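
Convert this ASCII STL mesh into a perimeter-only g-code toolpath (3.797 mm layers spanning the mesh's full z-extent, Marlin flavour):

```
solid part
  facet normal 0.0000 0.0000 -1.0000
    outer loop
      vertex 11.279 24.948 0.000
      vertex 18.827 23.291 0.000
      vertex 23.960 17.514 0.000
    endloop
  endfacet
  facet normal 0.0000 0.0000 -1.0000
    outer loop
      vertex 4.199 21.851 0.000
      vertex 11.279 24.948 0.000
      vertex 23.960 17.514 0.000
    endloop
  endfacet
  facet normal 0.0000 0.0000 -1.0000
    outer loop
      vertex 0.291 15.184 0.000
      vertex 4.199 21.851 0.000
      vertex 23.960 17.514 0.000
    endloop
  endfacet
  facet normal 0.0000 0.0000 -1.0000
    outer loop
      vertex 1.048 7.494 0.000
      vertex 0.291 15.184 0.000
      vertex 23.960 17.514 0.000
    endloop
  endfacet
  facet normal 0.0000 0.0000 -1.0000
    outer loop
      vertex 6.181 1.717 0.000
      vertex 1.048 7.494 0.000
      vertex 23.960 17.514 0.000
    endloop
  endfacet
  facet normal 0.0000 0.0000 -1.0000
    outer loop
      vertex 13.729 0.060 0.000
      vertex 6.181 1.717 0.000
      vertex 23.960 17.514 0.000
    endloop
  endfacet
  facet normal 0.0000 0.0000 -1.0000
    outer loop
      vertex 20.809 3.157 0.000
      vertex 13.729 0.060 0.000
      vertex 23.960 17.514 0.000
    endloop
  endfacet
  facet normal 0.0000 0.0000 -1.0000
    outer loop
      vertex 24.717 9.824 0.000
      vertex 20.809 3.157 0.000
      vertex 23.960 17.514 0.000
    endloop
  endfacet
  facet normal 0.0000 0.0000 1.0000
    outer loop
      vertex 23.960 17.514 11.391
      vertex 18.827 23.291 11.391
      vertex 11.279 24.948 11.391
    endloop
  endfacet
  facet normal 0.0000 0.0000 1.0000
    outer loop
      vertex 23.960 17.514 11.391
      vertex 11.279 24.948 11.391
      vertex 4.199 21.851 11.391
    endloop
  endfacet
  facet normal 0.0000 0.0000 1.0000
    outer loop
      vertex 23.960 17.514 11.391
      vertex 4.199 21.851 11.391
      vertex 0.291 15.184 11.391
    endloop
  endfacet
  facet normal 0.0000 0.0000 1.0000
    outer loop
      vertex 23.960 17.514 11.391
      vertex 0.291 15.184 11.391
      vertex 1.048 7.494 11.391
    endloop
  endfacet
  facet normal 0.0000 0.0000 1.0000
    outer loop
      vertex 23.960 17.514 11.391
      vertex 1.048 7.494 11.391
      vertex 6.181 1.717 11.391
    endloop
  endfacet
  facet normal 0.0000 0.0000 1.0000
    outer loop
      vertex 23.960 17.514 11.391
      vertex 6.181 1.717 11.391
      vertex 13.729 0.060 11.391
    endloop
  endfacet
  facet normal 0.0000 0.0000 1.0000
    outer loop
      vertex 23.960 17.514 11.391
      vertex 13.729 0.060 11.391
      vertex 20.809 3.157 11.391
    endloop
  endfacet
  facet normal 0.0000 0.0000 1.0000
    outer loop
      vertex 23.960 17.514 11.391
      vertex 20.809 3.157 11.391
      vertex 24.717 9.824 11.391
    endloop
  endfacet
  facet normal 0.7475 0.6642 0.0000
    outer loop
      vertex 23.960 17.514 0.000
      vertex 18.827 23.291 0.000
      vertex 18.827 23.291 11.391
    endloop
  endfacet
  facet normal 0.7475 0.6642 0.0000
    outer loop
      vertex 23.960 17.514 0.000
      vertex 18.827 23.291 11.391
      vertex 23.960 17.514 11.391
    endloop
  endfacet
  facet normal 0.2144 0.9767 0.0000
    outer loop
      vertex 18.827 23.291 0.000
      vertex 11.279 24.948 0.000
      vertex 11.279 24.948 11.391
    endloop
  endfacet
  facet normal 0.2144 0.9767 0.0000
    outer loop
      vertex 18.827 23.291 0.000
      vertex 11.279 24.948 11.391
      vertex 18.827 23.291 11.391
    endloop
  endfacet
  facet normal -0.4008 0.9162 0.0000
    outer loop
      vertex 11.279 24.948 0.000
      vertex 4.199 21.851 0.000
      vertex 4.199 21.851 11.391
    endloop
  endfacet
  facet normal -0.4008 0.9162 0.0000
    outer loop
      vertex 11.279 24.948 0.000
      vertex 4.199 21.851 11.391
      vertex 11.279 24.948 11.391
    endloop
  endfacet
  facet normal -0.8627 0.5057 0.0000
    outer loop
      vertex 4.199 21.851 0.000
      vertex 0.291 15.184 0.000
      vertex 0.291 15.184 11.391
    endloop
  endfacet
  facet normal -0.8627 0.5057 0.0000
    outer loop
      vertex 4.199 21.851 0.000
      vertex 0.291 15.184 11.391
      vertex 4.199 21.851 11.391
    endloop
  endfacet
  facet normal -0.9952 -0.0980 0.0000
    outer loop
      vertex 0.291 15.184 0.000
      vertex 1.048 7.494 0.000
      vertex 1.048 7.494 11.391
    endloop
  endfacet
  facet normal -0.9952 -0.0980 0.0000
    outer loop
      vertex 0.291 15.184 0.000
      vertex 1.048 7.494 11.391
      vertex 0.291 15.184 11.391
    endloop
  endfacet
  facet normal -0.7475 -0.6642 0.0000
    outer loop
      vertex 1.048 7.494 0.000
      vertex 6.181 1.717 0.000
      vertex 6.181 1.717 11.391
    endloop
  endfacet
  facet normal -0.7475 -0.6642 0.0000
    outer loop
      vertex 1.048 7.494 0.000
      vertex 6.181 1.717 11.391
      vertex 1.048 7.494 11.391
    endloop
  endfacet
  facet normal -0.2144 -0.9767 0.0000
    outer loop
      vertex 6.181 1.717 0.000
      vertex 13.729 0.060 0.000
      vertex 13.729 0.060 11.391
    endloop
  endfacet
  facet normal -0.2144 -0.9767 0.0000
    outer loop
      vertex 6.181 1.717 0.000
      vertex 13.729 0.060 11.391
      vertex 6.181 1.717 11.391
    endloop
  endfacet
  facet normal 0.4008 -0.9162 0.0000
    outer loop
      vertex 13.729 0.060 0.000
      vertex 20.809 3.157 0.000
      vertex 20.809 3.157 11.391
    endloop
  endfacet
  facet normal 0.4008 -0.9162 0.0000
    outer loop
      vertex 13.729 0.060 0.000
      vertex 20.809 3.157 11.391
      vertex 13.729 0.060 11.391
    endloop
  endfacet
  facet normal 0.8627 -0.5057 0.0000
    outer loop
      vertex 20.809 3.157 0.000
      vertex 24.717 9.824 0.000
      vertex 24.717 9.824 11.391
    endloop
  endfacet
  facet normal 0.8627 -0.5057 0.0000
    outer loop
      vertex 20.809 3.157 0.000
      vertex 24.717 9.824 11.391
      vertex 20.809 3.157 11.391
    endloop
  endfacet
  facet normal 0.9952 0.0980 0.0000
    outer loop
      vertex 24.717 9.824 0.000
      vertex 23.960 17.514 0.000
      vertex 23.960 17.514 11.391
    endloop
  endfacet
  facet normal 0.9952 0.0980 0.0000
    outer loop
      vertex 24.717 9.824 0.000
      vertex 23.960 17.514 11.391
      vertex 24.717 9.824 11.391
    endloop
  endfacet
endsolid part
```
; perimeter-only toolpath
G21 ; units = mm
G90 ; absolute positioning
G28 ; home
; layer 1
G0 Z3.797
G0 X23.960 Y17.514
G1 X18.827 Y23.291
G1 X11.279 Y24.948
G1 X4.199 Y21.851
G1 X0.291 Y15.184
G1 X1.048 Y7.494
G1 X6.181 Y1.717
G1 X13.729 Y0.060
G1 X20.809 Y3.157
G1 X24.717 Y9.824
G1 X23.960 Y17.514
; layer 2
G0 Z7.594
G0 X23.960 Y17.514
G1 X18.827 Y23.291
G1 X11.279 Y24.948
G1 X4.199 Y21.851
G1 X0.291 Y15.184
G1 X1.048 Y7.494
G1 X6.181 Y1.717
G1 X13.729 Y0.060
G1 X20.809 Y3.157
G1 X24.717 Y9.824
G1 X23.960 Y17.514
; layer 3
G0 Z11.391
G0 X23.960 Y17.514
G1 X18.827 Y23.291
G1 X11.279 Y24.948
G1 X4.199 Y21.851
G1 X0.291 Y15.184
G1 X1.048 Y7.494
G1 X6.181 Y1.717
G1 X13.729 Y0.060
G1 X20.809 Y3.157
G1 X24.717 Y9.824
G1 X23.960 Y17.514
M2 ; end

The solid is a regular 10-sided prism (a cylinder approximated with 10 flat sides), circumscribed radius ≈ 12.5 mm, height ≈ 11.4 mm. Slicing at Δz = 3.797 mm — 3 equal slices spanning the solid's height, so layer i sits at z = i·h/3 — gives 3 non-empty perimeters. Each is a 10-segment closed polygon; G0 lifts to the layer z and rapids to the start vertex, then G1 traces the edges.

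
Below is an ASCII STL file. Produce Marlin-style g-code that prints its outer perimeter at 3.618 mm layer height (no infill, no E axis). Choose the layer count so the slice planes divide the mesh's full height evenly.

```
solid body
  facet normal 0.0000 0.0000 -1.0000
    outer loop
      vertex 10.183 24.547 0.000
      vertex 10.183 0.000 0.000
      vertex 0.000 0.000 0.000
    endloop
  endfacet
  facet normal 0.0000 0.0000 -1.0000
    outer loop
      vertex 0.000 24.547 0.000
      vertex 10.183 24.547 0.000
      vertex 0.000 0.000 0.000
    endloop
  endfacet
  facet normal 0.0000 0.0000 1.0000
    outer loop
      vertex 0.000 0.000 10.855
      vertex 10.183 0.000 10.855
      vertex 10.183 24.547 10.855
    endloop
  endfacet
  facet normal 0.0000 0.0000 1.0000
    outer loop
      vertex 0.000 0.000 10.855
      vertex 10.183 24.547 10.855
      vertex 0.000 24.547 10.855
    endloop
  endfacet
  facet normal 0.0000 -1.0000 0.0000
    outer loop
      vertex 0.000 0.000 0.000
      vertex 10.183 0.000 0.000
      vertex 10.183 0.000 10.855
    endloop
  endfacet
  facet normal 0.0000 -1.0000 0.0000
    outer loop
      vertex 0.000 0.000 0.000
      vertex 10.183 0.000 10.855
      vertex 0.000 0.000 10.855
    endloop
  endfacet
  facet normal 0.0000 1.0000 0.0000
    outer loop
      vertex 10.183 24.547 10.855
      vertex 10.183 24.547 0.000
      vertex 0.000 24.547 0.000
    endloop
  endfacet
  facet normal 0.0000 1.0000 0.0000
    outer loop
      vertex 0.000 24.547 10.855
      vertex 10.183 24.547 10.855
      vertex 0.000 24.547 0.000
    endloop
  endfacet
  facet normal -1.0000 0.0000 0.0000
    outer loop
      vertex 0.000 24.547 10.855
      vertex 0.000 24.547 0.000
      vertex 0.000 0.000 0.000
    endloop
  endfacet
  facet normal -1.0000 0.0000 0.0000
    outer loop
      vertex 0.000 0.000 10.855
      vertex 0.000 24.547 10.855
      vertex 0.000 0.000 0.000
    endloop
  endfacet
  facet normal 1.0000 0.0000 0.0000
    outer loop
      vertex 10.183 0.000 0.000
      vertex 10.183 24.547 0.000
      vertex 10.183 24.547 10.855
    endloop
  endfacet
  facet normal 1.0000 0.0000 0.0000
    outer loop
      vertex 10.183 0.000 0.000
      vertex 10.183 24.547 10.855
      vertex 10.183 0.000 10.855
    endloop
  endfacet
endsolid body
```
; perimeter-only toolpath
G21 ; units = mm
G90 ; absolute positioning
G28 ; home
; layer 1
G0 Z3.618
G0 X0.000 Y0.000
G1 X10.183 Y0.000
G1 X10.183 Y24.547
G1 X0.000 Y24.547
G1 X0.000 Y0.000
; layer 2
G0 Z7.237
G0 X0.000 Y0.000
G1 X10.183 Y0.000
G1 X10.183 Y24.547
G1 X0.000 Y24.547
G1 X0.000 Y0.000
; layer 3
G0 Z10.855
G0 X0.000 Y0.000
G1 X10.183 Y0.000
G1 X10.183 Y24.547
G1 X0.000 Y24.547
G1 X0.000 Y0.000
M2 ; end

The solid is a rectangular box, roughly 10.2 × 24.5 mm footprint and 10.9 mm tall. Slicing at Δz = 3.618 mm — 3 equal slices spanning the solid's height, so layer i sits at z = i·h/3 — gives 3 non-empty perimeters. Each is a 4-segment closed polygon; G0 lifts to the layer z and rapids to the start vertex, then G1 traces the edges.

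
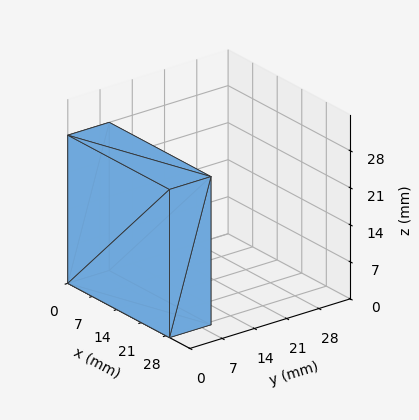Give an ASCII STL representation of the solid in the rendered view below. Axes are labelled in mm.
Reading the render: the shape is a rectangular box, roughly 29 × 9 mm footprint and 28 mm tall (dimensions read to the nearest mm from the axis ticks). For the STL, each face is triangulated and given an outward normal.

solid part
  facet normal 0.0000 0.0000 -1.0000
    outer loop
      vertex 29.000 9.000 0.000
      vertex 29.000 0.000 0.000
      vertex 0.000 0.000 0.000
    endloop
  endfacet
  facet normal 0.0000 0.0000 -1.0000
    outer loop
      vertex 0.000 9.000 0.000
      vertex 29.000 9.000 0.000
      vertex 0.000 0.000 0.000
    endloop
  endfacet
  facet normal 0.0000 0.0000 1.0000
    outer loop
      vertex 0.000 0.000 28.000
      vertex 29.000 0.000 28.000
      vertex 29.000 9.000 28.000
    endloop
  endfacet
  facet normal 0.0000 0.0000 1.0000
    outer loop
      vertex 0.000 0.000 28.000
      vertex 29.000 9.000 28.000
      vertex 0.000 9.000 28.000
    endloop
  endfacet
  facet normal 0.0000 -1.0000 0.0000
    outer loop
      vertex 0.000 0.000 0.000
      vertex 29.000 0.000 0.000
      vertex 29.000 0.000 28.000
    endloop
  endfacet
  facet normal 0.0000 -1.0000 0.0000
    outer loop
      vertex 0.000 0.000 0.000
      vertex 29.000 0.000 28.000
      vertex 0.000 0.000 28.000
    endloop
  endfacet
  facet normal 0.0000 1.0000 0.0000
    outer loop
      vertex 29.000 9.000 28.000
      vertex 29.000 9.000 0.000
      vertex 0.000 9.000 0.000
    endloop
  endfacet
  facet normal 0.0000 1.0000 0.0000
    outer loop
      vertex 0.000 9.000 28.000
      vertex 29.000 9.000 28.000
      vertex 0.000 9.000 0.000
    endloop
  endfacet
  facet normal -1.0000 0.0000 0.0000
    outer loop
      vertex 0.000 9.000 28.000
      vertex 0.000 9.000 0.000
      vertex 0.000 0.000 0.000
    endloop
  endfacet
  facet normal -1.0000 0.0000 0.0000
    outer loop
      vertex 0.000 0.000 28.000
      vertex 0.000 9.000 28.000
      vertex 0.000 0.000 0.000
    endloop
  endfacet
  facet normal 1.0000 0.0000 0.0000
    outer loop
      vertex 29.000 0.000 0.000
      vertex 29.000 9.000 0.000
      vertex 29.000 9.000 28.000
    endloop
  endfacet
  facet normal 1.0000 0.0000 0.0000
    outer loop
      vertex 29.000 0.000 0.000
      vertex 29.000 9.000 28.000
      vertex 29.000 0.000 28.000
    endloop
  endfacet
endsolid part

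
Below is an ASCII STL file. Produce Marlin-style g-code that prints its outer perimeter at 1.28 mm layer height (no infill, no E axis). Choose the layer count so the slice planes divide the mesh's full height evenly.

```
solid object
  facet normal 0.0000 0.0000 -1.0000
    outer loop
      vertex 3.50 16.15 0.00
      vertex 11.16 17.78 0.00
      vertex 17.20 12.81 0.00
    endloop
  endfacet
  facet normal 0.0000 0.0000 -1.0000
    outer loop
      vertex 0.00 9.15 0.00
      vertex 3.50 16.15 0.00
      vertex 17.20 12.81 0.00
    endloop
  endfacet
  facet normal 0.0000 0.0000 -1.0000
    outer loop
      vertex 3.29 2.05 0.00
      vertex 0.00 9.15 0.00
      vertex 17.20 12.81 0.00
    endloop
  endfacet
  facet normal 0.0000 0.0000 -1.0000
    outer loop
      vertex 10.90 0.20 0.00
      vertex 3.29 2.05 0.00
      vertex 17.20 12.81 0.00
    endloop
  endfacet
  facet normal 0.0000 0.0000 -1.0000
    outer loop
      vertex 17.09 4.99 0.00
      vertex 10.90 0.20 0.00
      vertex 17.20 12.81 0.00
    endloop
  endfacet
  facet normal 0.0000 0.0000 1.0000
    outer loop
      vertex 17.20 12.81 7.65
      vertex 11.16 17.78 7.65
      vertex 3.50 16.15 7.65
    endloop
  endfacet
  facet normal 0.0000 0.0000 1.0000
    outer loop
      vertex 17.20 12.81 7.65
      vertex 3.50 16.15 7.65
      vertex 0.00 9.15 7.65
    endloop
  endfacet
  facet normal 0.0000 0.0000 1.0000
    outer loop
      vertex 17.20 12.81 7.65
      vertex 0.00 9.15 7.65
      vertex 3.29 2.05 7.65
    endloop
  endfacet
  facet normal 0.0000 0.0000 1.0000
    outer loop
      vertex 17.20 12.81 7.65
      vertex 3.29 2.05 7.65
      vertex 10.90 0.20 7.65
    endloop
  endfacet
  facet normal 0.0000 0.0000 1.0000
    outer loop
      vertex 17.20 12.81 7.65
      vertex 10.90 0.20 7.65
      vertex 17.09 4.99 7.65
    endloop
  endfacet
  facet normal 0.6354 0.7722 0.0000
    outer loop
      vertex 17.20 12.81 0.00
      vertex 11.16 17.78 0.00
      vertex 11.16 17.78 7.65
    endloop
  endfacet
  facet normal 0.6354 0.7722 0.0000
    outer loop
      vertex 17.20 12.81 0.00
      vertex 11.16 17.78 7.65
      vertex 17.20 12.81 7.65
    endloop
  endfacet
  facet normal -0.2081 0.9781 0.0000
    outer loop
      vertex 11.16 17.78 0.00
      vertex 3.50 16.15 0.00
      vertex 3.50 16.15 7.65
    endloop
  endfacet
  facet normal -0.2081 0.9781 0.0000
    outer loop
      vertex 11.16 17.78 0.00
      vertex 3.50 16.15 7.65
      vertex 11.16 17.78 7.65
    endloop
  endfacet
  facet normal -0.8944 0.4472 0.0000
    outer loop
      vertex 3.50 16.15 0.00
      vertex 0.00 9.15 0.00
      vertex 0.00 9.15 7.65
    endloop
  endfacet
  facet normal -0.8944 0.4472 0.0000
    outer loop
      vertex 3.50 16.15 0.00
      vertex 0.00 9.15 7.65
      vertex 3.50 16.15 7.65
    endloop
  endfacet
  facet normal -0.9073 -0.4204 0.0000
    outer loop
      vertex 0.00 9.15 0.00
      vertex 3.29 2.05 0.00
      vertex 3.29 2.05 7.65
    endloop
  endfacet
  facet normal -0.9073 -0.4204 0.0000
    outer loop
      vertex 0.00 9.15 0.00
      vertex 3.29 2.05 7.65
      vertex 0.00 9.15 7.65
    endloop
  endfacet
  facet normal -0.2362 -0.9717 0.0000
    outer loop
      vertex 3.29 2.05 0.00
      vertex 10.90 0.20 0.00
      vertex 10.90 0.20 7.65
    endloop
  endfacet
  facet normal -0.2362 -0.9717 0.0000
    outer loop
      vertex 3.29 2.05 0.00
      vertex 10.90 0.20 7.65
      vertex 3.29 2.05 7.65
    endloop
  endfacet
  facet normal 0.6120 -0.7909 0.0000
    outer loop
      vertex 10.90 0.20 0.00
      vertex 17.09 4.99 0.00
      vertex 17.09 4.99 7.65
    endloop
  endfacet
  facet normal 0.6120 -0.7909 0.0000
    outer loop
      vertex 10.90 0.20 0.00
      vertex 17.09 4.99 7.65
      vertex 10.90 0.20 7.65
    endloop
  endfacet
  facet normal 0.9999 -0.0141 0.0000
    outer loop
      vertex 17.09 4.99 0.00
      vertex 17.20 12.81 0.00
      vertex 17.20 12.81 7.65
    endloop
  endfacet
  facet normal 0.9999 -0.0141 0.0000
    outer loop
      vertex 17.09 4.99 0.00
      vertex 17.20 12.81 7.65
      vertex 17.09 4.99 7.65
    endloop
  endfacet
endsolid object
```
; perimeter-only toolpath
G21 ; units = mm
G90 ; absolute positioning
G28 ; home
; layer 1
G0 Z1.28
G0 X17.20 Y12.81
G1 X11.16 Y17.78
G1 X3.50 Y16.15
G1 X0.00 Y9.15
G1 X3.29 Y2.05
G1 X10.90 Y0.20
G1 X17.09 Y4.99
G1 X17.20 Y12.81
; layer 2
G0 Z2.55
G0 X17.20 Y12.81
G1 X11.16 Y17.78
G1 X3.50 Y16.15
G1 X0.00 Y9.15
G1 X3.29 Y2.05
G1 X10.90 Y0.20
G1 X17.09 Y4.99
G1 X17.20 Y12.81
; layer 3
G0 Z3.83
G0 X17.20 Y12.81
G1 X11.16 Y17.78
G1 X3.50 Y16.15
G1 X0.00 Y9.15
G1 X3.29 Y2.05
G1 X10.90 Y0.20
G1 X17.09 Y4.99
G1 X17.20 Y12.81
; layer 4
G0 Z5.10
G0 X17.20 Y12.81
G1 X11.16 Y17.78
G1 X3.50 Y16.15
G1 X0.00 Y9.15
G1 X3.29 Y2.05
G1 X10.90 Y0.20
G1 X17.09 Y4.99
G1 X17.20 Y12.81
; layer 5
G0 Z6.38
G0 X17.20 Y12.81
G1 X11.16 Y17.78
G1 X3.50 Y16.15
G1 X0.00 Y9.15
G1 X3.29 Y2.05
G1 X10.90 Y0.20
G1 X17.09 Y4.99
G1 X17.20 Y12.81
; layer 6
G0 Z7.65
G0 X17.20 Y12.81
G1 X11.16 Y17.78
G1 X3.50 Y16.15
G1 X0.00 Y9.15
G1 X3.29 Y2.05
G1 X10.90 Y0.20
G1 X17.09 Y4.99
G1 X17.20 Y12.81
M2 ; end

The solid is a regular 7-sided prism (a cylinder approximated with 7 flat sides), circumscribed radius ≈ 9.02 mm, height ≈ 7.65 mm. Slicing at Δz = 1.28 mm — 6 equal slices spanning the solid's height, so layer i sits at z = i·h/6 — gives 6 non-empty perimeters. Each is a 7-segment closed polygon; G0 lifts to the layer z and rapids to the start vertex, then G1 traces the edges.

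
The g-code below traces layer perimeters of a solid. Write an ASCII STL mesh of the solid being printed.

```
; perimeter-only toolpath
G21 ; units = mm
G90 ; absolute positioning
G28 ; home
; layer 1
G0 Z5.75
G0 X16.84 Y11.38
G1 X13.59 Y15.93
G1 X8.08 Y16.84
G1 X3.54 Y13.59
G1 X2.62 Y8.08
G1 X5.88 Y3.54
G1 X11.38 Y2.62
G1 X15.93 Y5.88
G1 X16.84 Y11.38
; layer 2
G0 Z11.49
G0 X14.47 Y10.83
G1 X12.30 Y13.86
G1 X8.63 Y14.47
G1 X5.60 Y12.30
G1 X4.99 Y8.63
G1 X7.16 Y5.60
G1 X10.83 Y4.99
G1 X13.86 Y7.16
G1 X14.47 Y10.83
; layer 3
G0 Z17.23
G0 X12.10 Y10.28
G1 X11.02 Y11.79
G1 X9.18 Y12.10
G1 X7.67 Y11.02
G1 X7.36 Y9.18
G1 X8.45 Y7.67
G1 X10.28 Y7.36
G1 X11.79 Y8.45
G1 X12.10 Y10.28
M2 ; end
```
solid part
  facet normal 0.0000 0.0000 -1.0000
    outer loop
      vertex 7.53 19.21 0.00
      vertex 14.87 17.99 0.00
      vertex 19.21 11.93 0.00
    endloop
  endfacet
  facet normal 0.0000 0.0000 -1.0000
    outer loop
      vertex 1.47 14.87 0.00
      vertex 7.53 19.21 0.00
      vertex 19.21 11.93 0.00
    endloop
  endfacet
  facet normal 0.0000 0.0000 -1.0000
    outer loop
      vertex 0.25 7.53 0.00
      vertex 1.47 14.87 0.00
      vertex 19.21 11.93 0.00
    endloop
  endfacet
  facet normal 0.0000 0.0000 -1.0000
    outer loop
      vertex 4.59 1.47 0.00
      vertex 0.25 7.53 0.00
      vertex 19.21 11.93 0.00
    endloop
  endfacet
  facet normal 0.0000 0.0000 -1.0000
    outer loop
      vertex 11.93 0.25 0.00
      vertex 4.59 1.47 0.00
      vertex 19.21 11.93 0.00
    endloop
  endfacet
  facet normal 0.0000 0.0000 -1.0000
    outer loop
      vertex 17.99 4.59 0.00
      vertex 11.93 0.25 0.00
      vertex 19.21 11.93 0.00
    endloop
  endfacet
  facet normal 0.7572 0.5423 0.3643
    outer loop
      vertex 19.21 11.93 0.00
      vertex 14.87 17.99 0.00
      vertex 9.73 9.73 22.98
    endloop
  endfacet
  facet normal 0.1527 0.9187 0.3644
    outer loop
      vertex 14.87 17.99 0.00
      vertex 7.53 19.21 0.00
      vertex 9.73 9.73 22.98
    endloop
  endfacet
  facet normal -0.5423 0.7572 0.3643
    outer loop
      vertex 7.53 19.21 0.00
      vertex 1.47 14.87 0.00
      vertex 9.73 9.73 22.98
    endloop
  endfacet
  facet normal -0.9187 0.1527 0.3644
    outer loop
      vertex 1.47 14.87 0.00
      vertex 0.25 7.53 0.00
      vertex 9.73 9.73 22.98
    endloop
  endfacet
  facet normal -0.7572 -0.5423 0.3643
    outer loop
      vertex 0.25 7.53 0.00
      vertex 4.59 1.47 0.00
      vertex 9.73 9.73 22.98
    endloop
  endfacet
  facet normal -0.1527 -0.9187 0.3644
    outer loop
      vertex 4.59 1.47 0.00
      vertex 11.93 0.25 0.00
      vertex 9.73 9.73 22.98
    endloop
  endfacet
  facet normal 0.5423 -0.7572 0.3643
    outer loop
      vertex 11.93 0.25 0.00
      vertex 17.99 4.59 0.00
      vertex 9.73 9.73 22.98
    endloop
  endfacet
  facet normal 0.9187 -0.1527 0.3644
    outer loop
      vertex 17.99 4.59 0.00
      vertex 19.21 11.93 0.00
      vertex 9.73 9.73 22.98
    endloop
  endfacet
endsolid part

The G0 Z moves step by Δz≈5.75 mm. The G1 loops shrink linearly with z, so the solid tapers from its base footprint up to z≈23. Closing with a flat bottom cap and the tapered top and triangulating gives 14 facets — a regular 8-sided pyramid, base circumscribed radius ≈ 9.73 mm, apex at z ≈ 23 mm.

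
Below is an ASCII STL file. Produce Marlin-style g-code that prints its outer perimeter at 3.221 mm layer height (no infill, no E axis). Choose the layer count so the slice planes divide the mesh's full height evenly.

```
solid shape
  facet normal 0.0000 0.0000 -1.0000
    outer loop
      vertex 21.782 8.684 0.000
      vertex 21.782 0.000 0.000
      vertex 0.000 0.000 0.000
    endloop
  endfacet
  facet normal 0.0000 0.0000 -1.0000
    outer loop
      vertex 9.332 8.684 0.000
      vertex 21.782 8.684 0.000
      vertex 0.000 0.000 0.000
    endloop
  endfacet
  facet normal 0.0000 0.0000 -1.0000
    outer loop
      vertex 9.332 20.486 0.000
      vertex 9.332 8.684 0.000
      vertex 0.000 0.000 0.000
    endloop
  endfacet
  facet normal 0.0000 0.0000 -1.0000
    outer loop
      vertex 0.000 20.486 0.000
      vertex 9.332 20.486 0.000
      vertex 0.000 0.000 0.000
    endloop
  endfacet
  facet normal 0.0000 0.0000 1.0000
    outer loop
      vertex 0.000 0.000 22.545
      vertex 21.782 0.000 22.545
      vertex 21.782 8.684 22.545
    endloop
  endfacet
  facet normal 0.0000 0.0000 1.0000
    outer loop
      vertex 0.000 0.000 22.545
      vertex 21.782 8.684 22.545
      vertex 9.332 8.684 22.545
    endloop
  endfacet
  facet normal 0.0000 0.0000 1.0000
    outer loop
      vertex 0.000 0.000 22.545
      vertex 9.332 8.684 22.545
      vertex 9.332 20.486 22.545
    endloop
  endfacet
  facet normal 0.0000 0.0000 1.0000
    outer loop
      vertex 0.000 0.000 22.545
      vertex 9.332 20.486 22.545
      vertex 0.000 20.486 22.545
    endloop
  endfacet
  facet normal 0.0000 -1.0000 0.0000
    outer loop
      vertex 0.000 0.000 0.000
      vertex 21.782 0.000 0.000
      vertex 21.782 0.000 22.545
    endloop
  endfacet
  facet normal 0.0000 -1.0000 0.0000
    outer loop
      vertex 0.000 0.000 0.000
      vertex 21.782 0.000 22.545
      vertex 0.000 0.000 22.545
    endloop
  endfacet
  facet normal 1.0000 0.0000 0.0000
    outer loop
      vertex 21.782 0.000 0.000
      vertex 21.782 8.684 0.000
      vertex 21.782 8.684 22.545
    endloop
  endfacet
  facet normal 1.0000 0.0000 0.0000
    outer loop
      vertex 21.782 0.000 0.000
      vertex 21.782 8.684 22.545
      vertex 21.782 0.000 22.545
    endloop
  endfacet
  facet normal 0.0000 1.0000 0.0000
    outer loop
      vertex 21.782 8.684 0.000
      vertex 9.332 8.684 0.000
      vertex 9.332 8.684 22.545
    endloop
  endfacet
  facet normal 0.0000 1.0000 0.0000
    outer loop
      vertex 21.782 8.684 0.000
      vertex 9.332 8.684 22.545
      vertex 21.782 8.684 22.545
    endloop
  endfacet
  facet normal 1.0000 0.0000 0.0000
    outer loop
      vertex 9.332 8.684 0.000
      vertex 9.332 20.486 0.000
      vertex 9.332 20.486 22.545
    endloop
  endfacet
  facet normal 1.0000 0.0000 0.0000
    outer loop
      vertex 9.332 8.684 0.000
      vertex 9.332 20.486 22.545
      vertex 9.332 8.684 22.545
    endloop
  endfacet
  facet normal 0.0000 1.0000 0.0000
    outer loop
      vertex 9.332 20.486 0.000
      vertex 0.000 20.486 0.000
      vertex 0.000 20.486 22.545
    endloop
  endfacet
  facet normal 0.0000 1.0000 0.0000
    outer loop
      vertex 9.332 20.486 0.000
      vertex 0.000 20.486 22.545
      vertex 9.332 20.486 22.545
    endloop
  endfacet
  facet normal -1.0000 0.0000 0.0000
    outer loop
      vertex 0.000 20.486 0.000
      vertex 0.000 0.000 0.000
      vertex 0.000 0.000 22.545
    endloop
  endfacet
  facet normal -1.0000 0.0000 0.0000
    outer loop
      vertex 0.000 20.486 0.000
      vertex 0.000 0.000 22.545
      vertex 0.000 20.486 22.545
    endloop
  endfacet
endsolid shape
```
; perimeter-only toolpath
G21 ; units = mm
G90 ; absolute positioning
G28 ; home
; layer 1
G0 Z3.221
G0 X0.000 Y0.000
G1 X21.782 Y0.000
G1 X21.782 Y8.684
G1 X9.332 Y8.684
G1 X9.332 Y20.486
G1 X0.000 Y20.486
G1 X0.000 Y0.000
; layer 2
G0 Z6.441
G0 X0.000 Y0.000
G1 X21.782 Y0.000
G1 X21.782 Y8.684
G1 X9.332 Y8.684
G1 X9.332 Y20.486
G1 X0.000 Y20.486
G1 X0.000 Y0.000
; layer 3
G0 Z9.662
G0 X0.000 Y0.000
G1 X21.782 Y0.000
G1 X21.782 Y8.684
G1 X9.332 Y8.684
G1 X9.332 Y20.486
G1 X0.000 Y20.486
G1 X0.000 Y0.000
; layer 4
G0 Z12.883
G0 X0.000 Y0.000
G1 X21.782 Y0.000
G1 X21.782 Y8.684
G1 X9.332 Y8.684
G1 X9.332 Y20.486
G1 X0.000 Y20.486
G1 X0.000 Y0.000
; layer 5
G0 Z16.104
G0 X0.000 Y0.000
G1 X21.782 Y0.000
G1 X21.782 Y8.684
G1 X9.332 Y8.684
G1 X9.332 Y20.486
G1 X0.000 Y20.486
G1 X0.000 Y0.000
; layer 6
G0 Z19.324
G0 X0.000 Y0.000
G1 X21.782 Y0.000
G1 X21.782 Y8.684
G1 X9.332 Y8.684
G1 X9.332 Y20.486
G1 X0.000 Y20.486
G1 X0.000 Y0.000
; layer 7
G0 Z22.545
G0 X0.000 Y0.000
G1 X21.782 Y0.000
G1 X21.782 Y8.684
G1 X9.332 Y8.684
G1 X9.332 Y20.486
G1 X0.000 Y20.486
G1 X0.000 Y0.000
M2 ; end

The solid is an L-shaped prism: outer 21.8 × 20.5 mm, arm thicknesses ≈ 8.68 mm (horizontal) and 9.33 mm (vertical), extruded 22.5 mm in z. Slicing at Δz = 3.221 mm — 7 equal slices spanning the solid's height, so layer i sits at z = i·h/7 — gives 7 non-empty perimeters. Each is a 6-segment closed polygon; G0 lifts to the layer z and rapids to the start vertex, then G1 traces the edges.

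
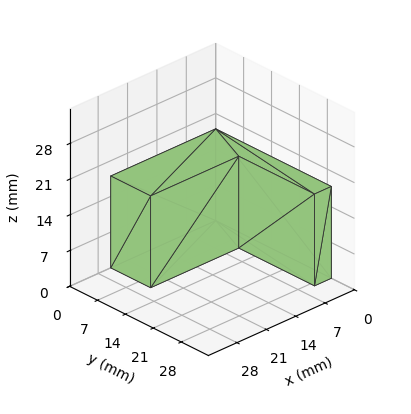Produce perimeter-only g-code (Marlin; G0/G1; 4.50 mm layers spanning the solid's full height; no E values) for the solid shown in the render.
Reading the render: the shape is an L-shaped prism: outer 25 × 29 mm, arm thicknesses ≈ 10 mm (horizontal) and 4 mm (vertical), extruded 18 mm in z (dimensions read to the nearest mm from the axis ticks). For the g-code, the solid's height is divided into equal slices at the stated Δz and each level perimeter traced with G1 moves after a G0 lift.

; perimeter-only toolpath
G21 ; units = mm
G90 ; absolute positioning
G28 ; home
; layer 1
G0 Z4.50
G0 X0.00 Y0.00
G1 X25.00 Y0.00
G1 X25.00 Y10.00
G1 X4.00 Y10.00
G1 X4.00 Y29.00
G1 X0.00 Y29.00
G1 X0.00 Y0.00
; layer 2
G0 Z9.00
G0 X0.00 Y0.00
G1 X25.00 Y0.00
G1 X25.00 Y10.00
G1 X4.00 Y10.00
G1 X4.00 Y29.00
G1 X0.00 Y29.00
G1 X0.00 Y0.00
; layer 3
G0 Z13.50
G0 X0.00 Y0.00
G1 X25.00 Y0.00
G1 X25.00 Y10.00
G1 X4.00 Y10.00
G1 X4.00 Y29.00
G1 X0.00 Y29.00
G1 X0.00 Y0.00
; layer 4
G0 Z18.00
G0 X0.00 Y0.00
G1 X25.00 Y0.00
G1 X25.00 Y10.00
G1 X4.00 Y10.00
G1 X4.00 Y29.00
G1 X0.00 Y29.00
G1 X0.00 Y0.00
M2 ; end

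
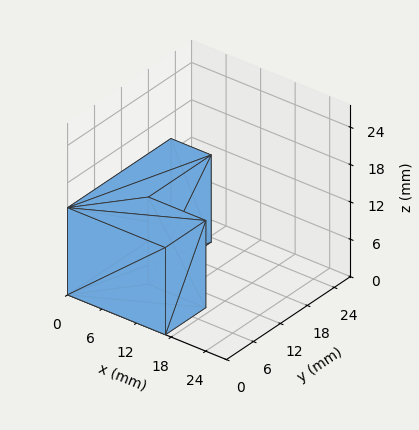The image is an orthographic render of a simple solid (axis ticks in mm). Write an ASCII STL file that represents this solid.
Reading the render: the shape is an L-shaped prism: outer 17 × 23 mm, arm thicknesses ≈ 9 mm (horizontal) and 7 mm (vertical), extruded 14 mm in z (dimensions read to the nearest mm from the axis ticks). For the STL, each face is triangulated and given an outward normal.

solid part
  facet normal 0.0000 0.0000 -1.0000
    outer loop
      vertex 17.0 9.0 0.0
      vertex 17.0 0.0 0.0
      vertex 0.0 0.0 0.0
    endloop
  endfacet
  facet normal 0.0000 0.0000 -1.0000
    outer loop
      vertex 7.0 9.0 0.0
      vertex 17.0 9.0 0.0
      vertex 0.0 0.0 0.0
    endloop
  endfacet
  facet normal 0.0000 0.0000 -1.0000
    outer loop
      vertex 7.0 23.0 0.0
      vertex 7.0 9.0 0.0
      vertex 0.0 0.0 0.0
    endloop
  endfacet
  facet normal 0.0000 0.0000 -1.0000
    outer loop
      vertex 0.0 23.0 0.0
      vertex 7.0 23.0 0.0
      vertex 0.0 0.0 0.0
    endloop
  endfacet
  facet normal 0.0000 0.0000 1.0000
    outer loop
      vertex 0.0 0.0 14.0
      vertex 17.0 0.0 14.0
      vertex 17.0 9.0 14.0
    endloop
  endfacet
  facet normal 0.0000 0.0000 1.0000
    outer loop
      vertex 0.0 0.0 14.0
      vertex 17.0 9.0 14.0
      vertex 7.0 9.0 14.0
    endloop
  endfacet
  facet normal 0.0000 0.0000 1.0000
    outer loop
      vertex 0.0 0.0 14.0
      vertex 7.0 9.0 14.0
      vertex 7.0 23.0 14.0
    endloop
  endfacet
  facet normal 0.0000 0.0000 1.0000
    outer loop
      vertex 0.0 0.0 14.0
      vertex 7.0 23.0 14.0
      vertex 0.0 23.0 14.0
    endloop
  endfacet
  facet normal 0.0000 -1.0000 0.0000
    outer loop
      vertex 0.0 0.0 0.0
      vertex 17.0 0.0 0.0
      vertex 17.0 0.0 14.0
    endloop
  endfacet
  facet normal 0.0000 -1.0000 0.0000
    outer loop
      vertex 0.0 0.0 0.0
      vertex 17.0 0.0 14.0
      vertex 0.0 0.0 14.0
    endloop
  endfacet
  facet normal 1.0000 0.0000 0.0000
    outer loop
      vertex 17.0 0.0 0.0
      vertex 17.0 9.0 0.0
      vertex 17.0 9.0 14.0
    endloop
  endfacet
  facet normal 1.0000 0.0000 0.0000
    outer loop
      vertex 17.0 0.0 0.0
      vertex 17.0 9.0 14.0
      vertex 17.0 0.0 14.0
    endloop
  endfacet
  facet normal 0.0000 1.0000 0.0000
    outer loop
      vertex 17.0 9.0 0.0
      vertex 7.0 9.0 0.0
      vertex 7.0 9.0 14.0
    endloop
  endfacet
  facet normal 0.0000 1.0000 0.0000
    outer loop
      vertex 17.0 9.0 0.0
      vertex 7.0 9.0 14.0
      vertex 17.0 9.0 14.0
    endloop
  endfacet
  facet normal 1.0000 0.0000 0.0000
    outer loop
      vertex 7.0 9.0 0.0
      vertex 7.0 23.0 0.0
      vertex 7.0 23.0 14.0
    endloop
  endfacet
  facet normal 1.0000 0.0000 0.0000
    outer loop
      vertex 7.0 9.0 0.0
      vertex 7.0 23.0 14.0
      vertex 7.0 9.0 14.0
    endloop
  endfacet
  facet normal 0.0000 1.0000 0.0000
    outer loop
      vertex 7.0 23.0 0.0
      vertex 0.0 23.0 0.0
      vertex 0.0 23.0 14.0
    endloop
  endfacet
  facet normal 0.0000 1.0000 0.0000
    outer loop
      vertex 7.0 23.0 0.0
      vertex 0.0 23.0 14.0
      vertex 7.0 23.0 14.0
    endloop
  endfacet
  facet normal -1.0000 0.0000 0.0000
    outer loop
      vertex 0.0 23.0 0.0
      vertex 0.0 0.0 0.0
      vertex 0.0 0.0 14.0
    endloop
  endfacet
  facet normal -1.0000 0.0000 0.0000
    outer loop
      vertex 0.0 23.0 0.0
      vertex 0.0 0.0 14.0
      vertex 0.0 23.0 14.0
    endloop
  endfacet
endsolid part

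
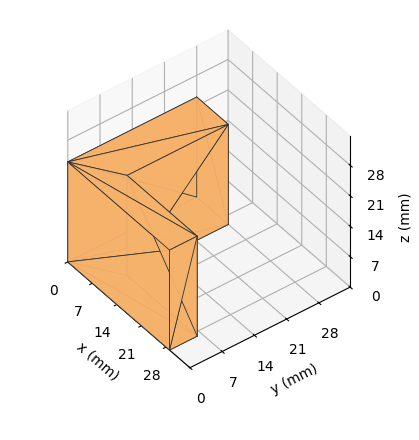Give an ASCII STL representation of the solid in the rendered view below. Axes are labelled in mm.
Reading the render: the shape is an L-shaped prism: outer 29 × 28 mm, arm thicknesses ≈ 6 mm (horizontal) and 9 mm (vertical), extruded 23 mm in z (dimensions read to the nearest mm from the axis ticks). For the STL, each face is triangulated and given an outward normal.

solid part
  facet normal 0.0000 0.0000 -1.0000
    outer loop
      vertex 29.00 6.00 0.00
      vertex 29.00 0.00 0.00
      vertex 0.00 0.00 0.00
    endloop
  endfacet
  facet normal 0.0000 0.0000 -1.0000
    outer loop
      vertex 9.00 6.00 0.00
      vertex 29.00 6.00 0.00
      vertex 0.00 0.00 0.00
    endloop
  endfacet
  facet normal 0.0000 0.0000 -1.0000
    outer loop
      vertex 9.00 28.00 0.00
      vertex 9.00 6.00 0.00
      vertex 0.00 0.00 0.00
    endloop
  endfacet
  facet normal 0.0000 0.0000 -1.0000
    outer loop
      vertex 0.00 28.00 0.00
      vertex 9.00 28.00 0.00
      vertex 0.00 0.00 0.00
    endloop
  endfacet
  facet normal 0.0000 0.0000 1.0000
    outer loop
      vertex 0.00 0.00 23.00
      vertex 29.00 0.00 23.00
      vertex 29.00 6.00 23.00
    endloop
  endfacet
  facet normal 0.0000 0.0000 1.0000
    outer loop
      vertex 0.00 0.00 23.00
      vertex 29.00 6.00 23.00
      vertex 9.00 6.00 23.00
    endloop
  endfacet
  facet normal 0.0000 0.0000 1.0000
    outer loop
      vertex 0.00 0.00 23.00
      vertex 9.00 6.00 23.00
      vertex 9.00 28.00 23.00
    endloop
  endfacet
  facet normal 0.0000 0.0000 1.0000
    outer loop
      vertex 0.00 0.00 23.00
      vertex 9.00 28.00 23.00
      vertex 0.00 28.00 23.00
    endloop
  endfacet
  facet normal 0.0000 -1.0000 0.0000
    outer loop
      vertex 0.00 0.00 0.00
      vertex 29.00 0.00 0.00
      vertex 29.00 0.00 23.00
    endloop
  endfacet
  facet normal 0.0000 -1.0000 0.0000
    outer loop
      vertex 0.00 0.00 0.00
      vertex 29.00 0.00 23.00
      vertex 0.00 0.00 23.00
    endloop
  endfacet
  facet normal 1.0000 0.0000 0.0000
    outer loop
      vertex 29.00 0.00 0.00
      vertex 29.00 6.00 0.00
      vertex 29.00 6.00 23.00
    endloop
  endfacet
  facet normal 1.0000 0.0000 0.0000
    outer loop
      vertex 29.00 0.00 0.00
      vertex 29.00 6.00 23.00
      vertex 29.00 0.00 23.00
    endloop
  endfacet
  facet normal 0.0000 1.0000 0.0000
    outer loop
      vertex 29.00 6.00 0.00
      vertex 9.00 6.00 0.00
      vertex 9.00 6.00 23.00
    endloop
  endfacet
  facet normal 0.0000 1.0000 0.0000
    outer loop
      vertex 29.00 6.00 0.00
      vertex 9.00 6.00 23.00
      vertex 29.00 6.00 23.00
    endloop
  endfacet
  facet normal 1.0000 0.0000 0.0000
    outer loop
      vertex 9.00 6.00 0.00
      vertex 9.00 28.00 0.00
      vertex 9.00 28.00 23.00
    endloop
  endfacet
  facet normal 1.0000 0.0000 0.0000
    outer loop
      vertex 9.00 6.00 0.00
      vertex 9.00 28.00 23.00
      vertex 9.00 6.00 23.00
    endloop
  endfacet
  facet normal 0.0000 1.0000 0.0000
    outer loop
      vertex 9.00 28.00 0.00
      vertex 0.00 28.00 0.00
      vertex 0.00 28.00 23.00
    endloop
  endfacet
  facet normal 0.0000 1.0000 0.0000
    outer loop
      vertex 9.00 28.00 0.00
      vertex 0.00 28.00 23.00
      vertex 9.00 28.00 23.00
    endloop
  endfacet
  facet normal -1.0000 0.0000 0.0000
    outer loop
      vertex 0.00 28.00 0.00
      vertex 0.00 0.00 0.00
      vertex 0.00 0.00 23.00
    endloop
  endfacet
  facet normal -1.0000 0.0000 0.0000
    outer loop
      vertex 0.00 28.00 0.00
      vertex 0.00 0.00 23.00
      vertex 0.00 28.00 23.00
    endloop
  endfacet
endsolid part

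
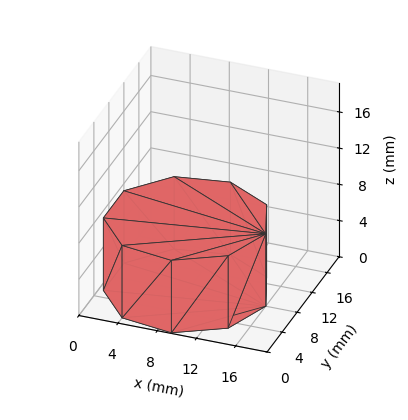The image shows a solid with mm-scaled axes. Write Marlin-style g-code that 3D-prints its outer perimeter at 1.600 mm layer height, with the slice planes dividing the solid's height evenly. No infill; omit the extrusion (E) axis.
Reading the render: the shape is a regular 9-sided prism (a cylinder approximated with 9 flat sides), circumscribed radius ≈ 8 mm, height ≈ 8 mm (dimensions read to the nearest mm from the axis ticks). For the g-code, the solid's height is divided into equal slices at the stated Δz and each level perimeter traced with G1 moves after a G0 lift.

; perimeter-only toolpath
G21 ; units = mm
G90 ; absolute positioning
G28 ; home
; layer 1
G0 Z1.600
G0 X16.000 Y8.000
G1 X14.128 Y13.142
G1 X9.389 Y15.878
G1 X4.000 Y14.928
G1 X0.482 Y10.736
G1 X0.482 Y5.264
G1 X4.000 Y1.072
G1 X9.389 Y0.122
G1 X14.128 Y2.858
G1 X16.000 Y8.000
; layer 2
G0 Z3.200
G0 X16.000 Y8.000
G1 X14.128 Y13.142
G1 X9.389 Y15.878
G1 X4.000 Y14.928
G1 X0.482 Y10.736
G1 X0.482 Y5.264
G1 X4.000 Y1.072
G1 X9.389 Y0.122
G1 X14.128 Y2.858
G1 X16.000 Y8.000
; layer 3
G0 Z4.800
G0 X16.000 Y8.000
G1 X14.128 Y13.142
G1 X9.389 Y15.878
G1 X4.000 Y14.928
G1 X0.482 Y10.736
G1 X0.482 Y5.264
G1 X4.000 Y1.072
G1 X9.389 Y0.122
G1 X14.128 Y2.858
G1 X16.000 Y8.000
; layer 4
G0 Z6.400
G0 X16.000 Y8.000
G1 X14.128 Y13.142
G1 X9.389 Y15.878
G1 X4.000 Y14.928
G1 X0.482 Y10.736
G1 X0.482 Y5.264
G1 X4.000 Y1.072
G1 X9.389 Y0.122
G1 X14.128 Y2.858
G1 X16.000 Y8.000
; layer 5
G0 Z8.000
G0 X16.000 Y8.000
G1 X14.128 Y13.142
G1 X9.389 Y15.878
G1 X4.000 Y14.928
G1 X0.482 Y10.736
G1 X0.482 Y5.264
G1 X4.000 Y1.072
G1 X9.389 Y0.122
G1 X14.128 Y2.858
G1 X16.000 Y8.000
M2 ; end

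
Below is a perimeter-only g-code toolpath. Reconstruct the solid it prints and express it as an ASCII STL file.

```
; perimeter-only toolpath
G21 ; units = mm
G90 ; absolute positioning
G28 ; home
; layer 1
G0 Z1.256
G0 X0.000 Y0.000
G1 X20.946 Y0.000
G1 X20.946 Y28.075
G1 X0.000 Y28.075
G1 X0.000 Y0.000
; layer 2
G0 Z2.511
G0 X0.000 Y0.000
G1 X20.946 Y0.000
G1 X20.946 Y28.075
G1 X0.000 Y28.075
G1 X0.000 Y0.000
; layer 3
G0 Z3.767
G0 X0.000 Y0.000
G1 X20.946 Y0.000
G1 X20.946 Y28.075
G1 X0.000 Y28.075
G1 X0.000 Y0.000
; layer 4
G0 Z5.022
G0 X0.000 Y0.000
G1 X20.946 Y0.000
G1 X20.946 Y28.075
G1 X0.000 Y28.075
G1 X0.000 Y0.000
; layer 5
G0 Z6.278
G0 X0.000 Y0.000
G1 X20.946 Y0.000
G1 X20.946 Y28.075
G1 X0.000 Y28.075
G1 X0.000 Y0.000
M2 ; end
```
solid part
  facet normal 0.0000 0.0000 -1.0000
    outer loop
      vertex 20.946 28.075 0.000
      vertex 20.946 0.000 0.000
      vertex 0.000 0.000 0.000
    endloop
  endfacet
  facet normal 0.0000 0.0000 -1.0000
    outer loop
      vertex 0.000 28.075 0.000
      vertex 20.946 28.075 0.000
      vertex 0.000 0.000 0.000
    endloop
  endfacet
  facet normal 0.0000 0.0000 1.0000
    outer loop
      vertex 0.000 0.000 6.278
      vertex 20.946 0.000 6.278
      vertex 20.946 28.075 6.278
    endloop
  endfacet
  facet normal 0.0000 0.0000 1.0000
    outer loop
      vertex 0.000 0.000 6.278
      vertex 20.946 28.075 6.278
      vertex 0.000 28.075 6.278
    endloop
  endfacet
  facet normal 0.0000 -1.0000 0.0000
    outer loop
      vertex 0.000 0.000 0.000
      vertex 20.946 0.000 0.000
      vertex 20.946 0.000 6.278
    endloop
  endfacet
  facet normal 0.0000 -1.0000 0.0000
    outer loop
      vertex 0.000 0.000 0.000
      vertex 20.946 0.000 6.278
      vertex 0.000 0.000 6.278
    endloop
  endfacet
  facet normal 0.0000 1.0000 0.0000
    outer loop
      vertex 20.946 28.075 6.278
      vertex 20.946 28.075 0.000
      vertex 0.000 28.075 0.000
    endloop
  endfacet
  facet normal 0.0000 1.0000 0.0000
    outer loop
      vertex 0.000 28.075 6.278
      vertex 20.946 28.075 6.278
      vertex 0.000 28.075 0.000
    endloop
  endfacet
  facet normal -1.0000 0.0000 0.0000
    outer loop
      vertex 0.000 28.075 6.278
      vertex 0.000 28.075 0.000
      vertex 0.000 0.000 0.000
    endloop
  endfacet
  facet normal -1.0000 0.0000 0.0000
    outer loop
      vertex 0.000 0.000 6.278
      vertex 0.000 28.075 6.278
      vertex 0.000 0.000 0.000
    endloop
  endfacet
  facet normal 1.0000 0.0000 0.0000
    outer loop
      vertex 20.946 0.000 0.000
      vertex 20.946 28.075 0.000
      vertex 20.946 28.075 6.278
    endloop
  endfacet
  facet normal 1.0000 0.0000 0.0000
    outer loop
      vertex 20.946 0.000 0.000
      vertex 20.946 28.075 6.278
      vertex 20.946 0.000 6.278
    endloop
  endfacet
endsolid part

The G0 Z moves step by Δz≈1.256 mm. Every layer's G1 loop is the same polygon, so the solid is a straight extrusion of it from z=0 to z≈6.28. Closing with flat bottom and top caps and triangulating gives 12 facets — a rectangular box, roughly 20.9 × 28.1 mm footprint and 6.28 mm tall.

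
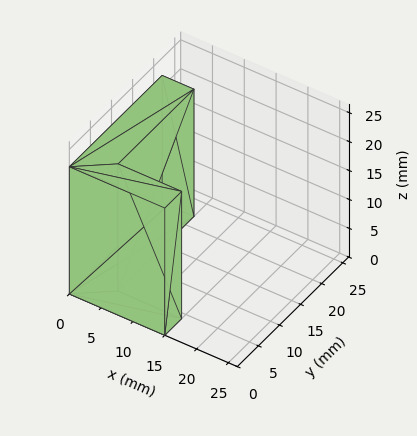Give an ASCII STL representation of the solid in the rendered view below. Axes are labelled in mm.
Reading the render: the shape is an L-shaped prism: outer 15 × 22 mm, arm thicknesses ≈ 4 mm (horizontal) and 5 mm (vertical), extruded 22 mm in z (dimensions read to the nearest mm from the axis ticks). For the STL, each face is triangulated and given an outward normal.

solid part
  facet normal 0.0000 0.0000 -1.0000
    outer loop
      vertex 15.00 4.00 0.00
      vertex 15.00 0.00 0.00
      vertex 0.00 0.00 0.00
    endloop
  endfacet
  facet normal 0.0000 0.0000 -1.0000
    outer loop
      vertex 5.00 4.00 0.00
      vertex 15.00 4.00 0.00
      vertex 0.00 0.00 0.00
    endloop
  endfacet
  facet normal 0.0000 0.0000 -1.0000
    outer loop
      vertex 5.00 22.00 0.00
      vertex 5.00 4.00 0.00
      vertex 0.00 0.00 0.00
    endloop
  endfacet
  facet normal 0.0000 0.0000 -1.0000
    outer loop
      vertex 0.00 22.00 0.00
      vertex 5.00 22.00 0.00
      vertex 0.00 0.00 0.00
    endloop
  endfacet
  facet normal 0.0000 0.0000 1.0000
    outer loop
      vertex 0.00 0.00 22.00
      vertex 15.00 0.00 22.00
      vertex 15.00 4.00 22.00
    endloop
  endfacet
  facet normal 0.0000 0.0000 1.0000
    outer loop
      vertex 0.00 0.00 22.00
      vertex 15.00 4.00 22.00
      vertex 5.00 4.00 22.00
    endloop
  endfacet
  facet normal 0.0000 0.0000 1.0000
    outer loop
      vertex 0.00 0.00 22.00
      vertex 5.00 4.00 22.00
      vertex 5.00 22.00 22.00
    endloop
  endfacet
  facet normal 0.0000 0.0000 1.0000
    outer loop
      vertex 0.00 0.00 22.00
      vertex 5.00 22.00 22.00
      vertex 0.00 22.00 22.00
    endloop
  endfacet
  facet normal 0.0000 -1.0000 0.0000
    outer loop
      vertex 0.00 0.00 0.00
      vertex 15.00 0.00 0.00
      vertex 15.00 0.00 22.00
    endloop
  endfacet
  facet normal 0.0000 -1.0000 0.0000
    outer loop
      vertex 0.00 0.00 0.00
      vertex 15.00 0.00 22.00
      vertex 0.00 0.00 22.00
    endloop
  endfacet
  facet normal 1.0000 0.0000 0.0000
    outer loop
      vertex 15.00 0.00 0.00
      vertex 15.00 4.00 0.00
      vertex 15.00 4.00 22.00
    endloop
  endfacet
  facet normal 1.0000 0.0000 0.0000
    outer loop
      vertex 15.00 0.00 0.00
      vertex 15.00 4.00 22.00
      vertex 15.00 0.00 22.00
    endloop
  endfacet
  facet normal 0.0000 1.0000 0.0000
    outer loop
      vertex 15.00 4.00 0.00
      vertex 5.00 4.00 0.00
      vertex 5.00 4.00 22.00
    endloop
  endfacet
  facet normal 0.0000 1.0000 0.0000
    outer loop
      vertex 15.00 4.00 0.00
      vertex 5.00 4.00 22.00
      vertex 15.00 4.00 22.00
    endloop
  endfacet
  facet normal 1.0000 0.0000 0.0000
    outer loop
      vertex 5.00 4.00 0.00
      vertex 5.00 22.00 0.00
      vertex 5.00 22.00 22.00
    endloop
  endfacet
  facet normal 1.0000 0.0000 0.0000
    outer loop
      vertex 5.00 4.00 0.00
      vertex 5.00 22.00 22.00
      vertex 5.00 4.00 22.00
    endloop
  endfacet
  facet normal 0.0000 1.0000 0.0000
    outer loop
      vertex 5.00 22.00 0.00
      vertex 0.00 22.00 0.00
      vertex 0.00 22.00 22.00
    endloop
  endfacet
  facet normal 0.0000 1.0000 0.0000
    outer loop
      vertex 5.00 22.00 0.00
      vertex 0.00 22.00 22.00
      vertex 5.00 22.00 22.00
    endloop
  endfacet
  facet normal -1.0000 0.0000 0.0000
    outer loop
      vertex 0.00 22.00 0.00
      vertex 0.00 0.00 0.00
      vertex 0.00 0.00 22.00
    endloop
  endfacet
  facet normal -1.0000 0.0000 0.0000
    outer loop
      vertex 0.00 22.00 0.00
      vertex 0.00 0.00 22.00
      vertex 0.00 22.00 22.00
    endloop
  endfacet
endsolid part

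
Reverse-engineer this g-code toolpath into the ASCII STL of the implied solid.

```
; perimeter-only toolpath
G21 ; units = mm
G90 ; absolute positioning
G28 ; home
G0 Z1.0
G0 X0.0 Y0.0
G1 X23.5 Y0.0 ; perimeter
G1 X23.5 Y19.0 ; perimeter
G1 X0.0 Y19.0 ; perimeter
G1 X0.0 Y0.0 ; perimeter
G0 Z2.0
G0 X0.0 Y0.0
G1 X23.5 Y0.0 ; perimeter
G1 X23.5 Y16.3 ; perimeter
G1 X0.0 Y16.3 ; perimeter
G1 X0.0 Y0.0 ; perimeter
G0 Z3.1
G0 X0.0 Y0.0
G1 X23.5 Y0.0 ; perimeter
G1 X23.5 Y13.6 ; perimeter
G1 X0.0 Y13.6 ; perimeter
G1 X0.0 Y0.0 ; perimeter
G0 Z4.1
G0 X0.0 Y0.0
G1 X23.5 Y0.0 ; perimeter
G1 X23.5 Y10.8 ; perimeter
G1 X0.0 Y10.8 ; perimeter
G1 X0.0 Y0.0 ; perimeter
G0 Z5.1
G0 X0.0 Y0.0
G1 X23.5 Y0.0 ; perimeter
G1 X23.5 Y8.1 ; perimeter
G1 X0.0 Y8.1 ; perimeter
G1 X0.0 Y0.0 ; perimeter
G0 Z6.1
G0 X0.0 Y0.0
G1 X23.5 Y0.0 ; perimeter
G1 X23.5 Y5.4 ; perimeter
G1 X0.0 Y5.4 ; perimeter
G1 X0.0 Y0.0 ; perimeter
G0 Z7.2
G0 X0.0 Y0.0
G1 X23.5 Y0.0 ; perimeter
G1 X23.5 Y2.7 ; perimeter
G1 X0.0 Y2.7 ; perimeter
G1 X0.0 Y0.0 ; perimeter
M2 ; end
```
solid part
  facet normal 0.0000 0.0000 -1.0000
    outer loop
      vertex 23.5 21.7 0.0
      vertex 23.5 0.0 0.0
      vertex 0.0 0.0 0.0
    endloop
  endfacet
  facet normal 0.0000 0.0000 -1.0000
    outer loop
      vertex 0.0 21.7 0.0
      vertex 23.5 21.7 0.0
      vertex 0.0 0.0 0.0
    endloop
  endfacet
  facet normal 0.0000 -1.0000 0.0000
    outer loop
      vertex 0.0 0.0 0.0
      vertex 23.5 0.0 0.0
      vertex 23.5 0.0 8.2
    endloop
  endfacet
  facet normal 0.0000 -1.0000 0.0000
    outer loop
      vertex 0.0 0.0 0.0
      vertex 23.5 0.0 8.2
      vertex 0.0 0.0 8.2
    endloop
  endfacet
  facet normal 0.0000 0.3535 0.9354
    outer loop
      vertex 0.0 0.0 8.2
      vertex 23.5 0.0 8.2
      vertex 23.5 21.7 0.0
    endloop
  endfacet
  facet normal 0.0000 0.3535 0.9354
    outer loop
      vertex 0.0 0.0 8.2
      vertex 23.5 21.7 0.0
      vertex 0.0 21.7 0.0
    endloop
  endfacet
  facet normal -1.0000 0.0000 0.0000
    outer loop
      vertex 0.0 0.0 8.2
      vertex 0.0 21.7 0.0
      vertex 0.0 0.0 0.0
    endloop
  endfacet
  facet normal 1.0000 0.0000 0.0000
    outer loop
      vertex 23.5 0.0 0.0
      vertex 23.5 21.7 0.0
      vertex 23.5 0.0 8.2
    endloop
  endfacet
endsolid part

The G0 Z moves step by Δz≈1.0 mm. The G1 loops shrink linearly with z, so the solid tapers from its base footprint up to z≈8.2. Closing with a flat bottom cap and the tapered top and triangulating gives 8 facets — a wedge (ramp): 23.5 × 21.7 mm base, rising to 8.2 mm along the y=0 edge and sloping linearly to z=0 at y=21.7.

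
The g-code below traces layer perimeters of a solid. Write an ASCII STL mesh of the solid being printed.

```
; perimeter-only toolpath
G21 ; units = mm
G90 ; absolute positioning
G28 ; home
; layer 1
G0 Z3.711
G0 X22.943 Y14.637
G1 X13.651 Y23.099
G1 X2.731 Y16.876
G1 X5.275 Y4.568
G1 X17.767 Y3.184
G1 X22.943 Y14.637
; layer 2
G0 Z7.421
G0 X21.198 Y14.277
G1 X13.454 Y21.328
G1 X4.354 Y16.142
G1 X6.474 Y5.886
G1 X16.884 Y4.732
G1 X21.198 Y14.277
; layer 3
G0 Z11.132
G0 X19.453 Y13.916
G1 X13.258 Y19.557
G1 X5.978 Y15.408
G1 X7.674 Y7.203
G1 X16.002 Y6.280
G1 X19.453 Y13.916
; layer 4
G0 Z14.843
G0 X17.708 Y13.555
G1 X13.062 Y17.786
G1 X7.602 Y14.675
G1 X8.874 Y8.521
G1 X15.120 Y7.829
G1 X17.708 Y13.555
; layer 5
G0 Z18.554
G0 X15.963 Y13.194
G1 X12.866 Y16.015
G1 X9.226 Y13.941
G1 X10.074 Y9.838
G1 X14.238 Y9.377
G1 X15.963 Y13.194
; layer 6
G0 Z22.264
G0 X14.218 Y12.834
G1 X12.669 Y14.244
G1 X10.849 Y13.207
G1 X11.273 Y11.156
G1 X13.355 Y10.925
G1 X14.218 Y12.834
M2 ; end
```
solid part
  facet normal 0.0000 0.0000 -1.0000
    outer loop
      vertex 1.107 17.610 0.000
      vertex 13.847 24.870 0.000
      vertex 24.688 14.998 0.000
    endloop
  endfacet
  facet normal 0.0000 0.0000 -1.0000
    outer loop
      vertex 4.075 3.251 0.000
      vertex 1.107 17.610 0.000
      vertex 24.688 14.998 0.000
    endloop
  endfacet
  facet normal 0.0000 0.0000 -1.0000
    outer loop
      vertex 18.649 1.636 0.000
      vertex 4.075 3.251 0.000
      vertex 24.688 14.998 0.000
    endloop
  endfacet
  facet normal 0.6276 0.6892 0.3621
    outer loop
      vertex 24.688 14.998 0.000
      vertex 13.847 24.870 0.000
      vertex 12.473 12.473 25.975
    endloop
  endfacet
  facet normal -0.4615 0.8099 0.3621
    outer loop
      vertex 13.847 24.870 0.000
      vertex 1.107 17.610 0.000
      vertex 12.473 12.473 25.975
    endloop
  endfacet
  facet normal -0.9128 -0.1887 0.3621
    outer loop
      vertex 1.107 17.610 0.000
      vertex 4.075 3.251 0.000
      vertex 12.473 12.473 25.975
    endloop
  endfacet
  facet normal -0.1027 -0.9265 0.3621
    outer loop
      vertex 4.075 3.251 0.000
      vertex 18.649 1.636 0.000
      vertex 12.473 12.473 25.975
    endloop
  endfacet
  facet normal 0.8494 -0.3839 0.3621
    outer loop
      vertex 18.649 1.636 0.000
      vertex 24.688 14.998 0.000
      vertex 12.473 12.473 25.975
    endloop
  endfacet
endsolid part

The G0 Z moves step by Δz≈3.711 mm. The G1 loops shrink linearly with z, so the solid tapers from its base footprint up to z≈26. Closing with a flat bottom cap and the tapered top and triangulating gives 8 facets — a regular 5-sided pyramid, base circumscribed radius ≈ 12.5 mm, apex at z ≈ 26 mm.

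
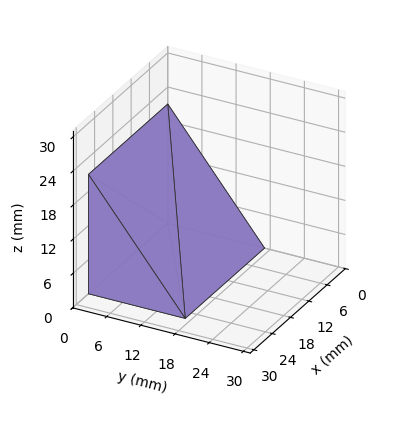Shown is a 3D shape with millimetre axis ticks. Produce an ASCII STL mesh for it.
Reading the render: the shape is a wedge (ramp): 26 × 17 mm base, rising to 21 mm along the y=0 edge and sloping linearly to z=0 at y=17 (dimensions read to the nearest mm from the axis ticks). For the STL, each face is triangulated and given an outward normal.

solid part
  facet normal 0.0000 0.0000 -1.0000
    outer loop
      vertex 26.00 17.00 0.00
      vertex 26.00 0.00 0.00
      vertex 0.00 0.00 0.00
    endloop
  endfacet
  facet normal 0.0000 0.0000 -1.0000
    outer loop
      vertex 0.00 17.00 0.00
      vertex 26.00 17.00 0.00
      vertex 0.00 0.00 0.00
    endloop
  endfacet
  facet normal 0.0000 -1.0000 0.0000
    outer loop
      vertex 0.00 0.00 0.00
      vertex 26.00 0.00 0.00
      vertex 26.00 0.00 21.00
    endloop
  endfacet
  facet normal 0.0000 -1.0000 0.0000
    outer loop
      vertex 0.00 0.00 0.00
      vertex 26.00 0.00 21.00
      vertex 0.00 0.00 21.00
    endloop
  endfacet
  facet normal 0.0000 0.7772 0.6292
    outer loop
      vertex 0.00 0.00 21.00
      vertex 26.00 0.00 21.00
      vertex 26.00 17.00 0.00
    endloop
  endfacet
  facet normal 0.0000 0.7772 0.6292
    outer loop
      vertex 0.00 0.00 21.00
      vertex 26.00 17.00 0.00
      vertex 0.00 17.00 0.00
    endloop
  endfacet
  facet normal -1.0000 0.0000 0.0000
    outer loop
      vertex 0.00 0.00 21.00
      vertex 0.00 17.00 0.00
      vertex 0.00 0.00 0.00
    endloop
  endfacet
  facet normal 1.0000 0.0000 0.0000
    outer loop
      vertex 26.00 0.00 0.00
      vertex 26.00 17.00 0.00
      vertex 26.00 0.00 21.00
    endloop
  endfacet
endsolid part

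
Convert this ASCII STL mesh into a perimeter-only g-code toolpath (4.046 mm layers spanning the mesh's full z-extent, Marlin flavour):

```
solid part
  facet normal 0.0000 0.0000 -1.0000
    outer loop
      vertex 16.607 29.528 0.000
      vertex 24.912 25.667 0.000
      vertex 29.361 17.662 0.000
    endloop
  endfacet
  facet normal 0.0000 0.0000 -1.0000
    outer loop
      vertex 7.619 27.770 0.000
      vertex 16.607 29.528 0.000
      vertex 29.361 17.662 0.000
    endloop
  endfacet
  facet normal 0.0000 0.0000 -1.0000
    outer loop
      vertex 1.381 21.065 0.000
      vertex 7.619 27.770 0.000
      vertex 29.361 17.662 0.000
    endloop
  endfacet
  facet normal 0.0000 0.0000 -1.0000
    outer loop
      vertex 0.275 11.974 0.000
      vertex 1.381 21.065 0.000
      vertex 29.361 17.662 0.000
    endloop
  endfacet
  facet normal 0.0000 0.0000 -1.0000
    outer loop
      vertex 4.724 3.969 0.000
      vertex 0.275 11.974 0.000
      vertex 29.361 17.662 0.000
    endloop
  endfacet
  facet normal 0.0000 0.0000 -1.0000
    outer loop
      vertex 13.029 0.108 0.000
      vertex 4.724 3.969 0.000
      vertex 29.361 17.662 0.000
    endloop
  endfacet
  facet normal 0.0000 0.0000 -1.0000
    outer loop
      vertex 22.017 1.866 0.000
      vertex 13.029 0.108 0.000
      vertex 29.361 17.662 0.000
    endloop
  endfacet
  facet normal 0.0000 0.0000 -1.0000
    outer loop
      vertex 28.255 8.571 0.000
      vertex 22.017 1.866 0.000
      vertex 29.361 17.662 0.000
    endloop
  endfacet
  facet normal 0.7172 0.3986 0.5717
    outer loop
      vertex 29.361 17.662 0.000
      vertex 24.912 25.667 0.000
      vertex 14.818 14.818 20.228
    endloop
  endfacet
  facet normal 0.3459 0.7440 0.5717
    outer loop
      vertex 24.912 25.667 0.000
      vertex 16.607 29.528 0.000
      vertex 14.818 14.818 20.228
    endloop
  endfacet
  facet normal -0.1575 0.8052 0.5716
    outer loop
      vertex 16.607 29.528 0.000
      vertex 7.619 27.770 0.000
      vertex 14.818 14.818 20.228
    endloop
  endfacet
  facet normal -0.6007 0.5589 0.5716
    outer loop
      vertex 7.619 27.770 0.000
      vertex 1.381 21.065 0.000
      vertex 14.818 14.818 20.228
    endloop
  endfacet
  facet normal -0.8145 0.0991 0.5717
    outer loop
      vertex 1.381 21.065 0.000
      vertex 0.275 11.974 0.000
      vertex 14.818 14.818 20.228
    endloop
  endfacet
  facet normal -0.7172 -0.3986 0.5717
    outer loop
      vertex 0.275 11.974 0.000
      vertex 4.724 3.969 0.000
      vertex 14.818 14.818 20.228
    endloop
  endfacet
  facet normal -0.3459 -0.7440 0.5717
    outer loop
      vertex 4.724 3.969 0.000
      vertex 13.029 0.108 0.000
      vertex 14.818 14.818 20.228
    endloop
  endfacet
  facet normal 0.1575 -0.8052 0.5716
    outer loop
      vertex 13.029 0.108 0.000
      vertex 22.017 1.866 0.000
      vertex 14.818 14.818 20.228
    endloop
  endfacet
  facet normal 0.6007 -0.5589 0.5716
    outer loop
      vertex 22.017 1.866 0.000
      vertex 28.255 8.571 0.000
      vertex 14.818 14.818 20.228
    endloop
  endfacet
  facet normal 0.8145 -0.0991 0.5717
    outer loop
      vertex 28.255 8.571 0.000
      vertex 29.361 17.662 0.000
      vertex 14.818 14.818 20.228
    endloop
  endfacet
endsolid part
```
; perimeter-only toolpath
G21 ; units = mm
G90 ; absolute positioning
G28 ; home
; layer 1
G0 Z4.046
G0 X26.452 Y17.093
G1 X22.893 Y23.497
G1 X16.249 Y26.586
G1 X9.059 Y25.180
G1 X4.068 Y19.816
G1 X3.184 Y12.543
G1 X6.743 Y6.139
G1 X13.387 Y3.050
G1 X20.577 Y4.456
G1 X25.568 Y9.820
G1 X26.452 Y17.093
; layer 2
G0 Z8.091
G0 X23.544 Y16.524
G1 X20.874 Y21.327
G1 X15.891 Y23.644
G1 X10.499 Y22.589
G1 X6.756 Y18.566
G1 X6.092 Y13.112
G1 X8.762 Y8.309
G1 X13.745 Y5.992
G1 X19.137 Y7.047
G1 X22.880 Y11.070
G1 X23.544 Y16.524
; layer 3
G0 Z12.137
G0 X20.635 Y15.956
G1 X18.856 Y19.158
G1 X15.534 Y20.702
G1 X11.938 Y19.999
G1 X9.443 Y17.317
G1 X9.001 Y13.680
G1 X10.780 Y10.478
G1 X14.102 Y8.934
G1 X17.698 Y9.637
G1 X20.193 Y12.319
G1 X20.635 Y15.956
; layer 4
G0 Z16.182
G0 X17.727 Y15.387
G1 X16.837 Y16.988
G1 X15.176 Y17.760
G1 X13.378 Y17.408
G1 X12.131 Y16.067
G1 X11.909 Y14.249
G1 X12.799 Y12.648
G1 X14.460 Y11.876
G1 X16.258 Y12.228
G1 X17.505 Y13.569
G1 X17.727 Y15.387
M2 ; end

The solid is a regular 10-sided pyramid, base circumscribed radius ≈ 14.8 mm, apex at z ≈ 20.2 mm. Slicing at Δz = 4.046 mm — 5 equal slices spanning the solid's height, so layer i sits at z = i·h/5 — gives 4 non-empty perimeters. Each is a 10-segment closed polygon; G0 lifts to the layer z and rapids to the start vertex, then G1 traces the edges. The cross-section shrinks linearly with z (the slice at the apex is degenerate and omitted).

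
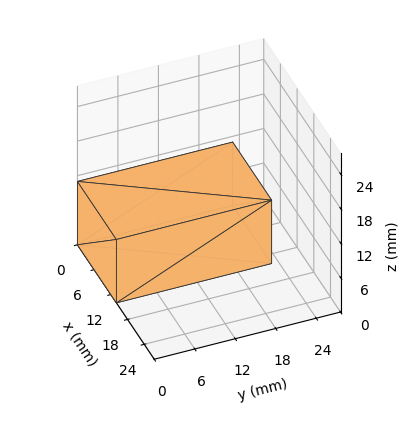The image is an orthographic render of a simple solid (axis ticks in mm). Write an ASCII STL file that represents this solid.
Reading the render: the shape is a rectangular box, roughly 14 × 23 mm footprint and 11 mm tall (dimensions read to the nearest mm from the axis ticks). For the STL, each face is triangulated and given an outward normal.

solid part
  facet normal 0.0000 0.0000 -1.0000
    outer loop
      vertex 14.00 23.00 0.00
      vertex 14.00 0.00 0.00
      vertex 0.00 0.00 0.00
    endloop
  endfacet
  facet normal 0.0000 0.0000 -1.0000
    outer loop
      vertex 0.00 23.00 0.00
      vertex 14.00 23.00 0.00
      vertex 0.00 0.00 0.00
    endloop
  endfacet
  facet normal 0.0000 0.0000 1.0000
    outer loop
      vertex 0.00 0.00 11.00
      vertex 14.00 0.00 11.00
      vertex 14.00 23.00 11.00
    endloop
  endfacet
  facet normal 0.0000 0.0000 1.0000
    outer loop
      vertex 0.00 0.00 11.00
      vertex 14.00 23.00 11.00
      vertex 0.00 23.00 11.00
    endloop
  endfacet
  facet normal 0.0000 -1.0000 0.0000
    outer loop
      vertex 0.00 0.00 0.00
      vertex 14.00 0.00 0.00
      vertex 14.00 0.00 11.00
    endloop
  endfacet
  facet normal 0.0000 -1.0000 0.0000
    outer loop
      vertex 0.00 0.00 0.00
      vertex 14.00 0.00 11.00
      vertex 0.00 0.00 11.00
    endloop
  endfacet
  facet normal 0.0000 1.0000 0.0000
    outer loop
      vertex 14.00 23.00 11.00
      vertex 14.00 23.00 0.00
      vertex 0.00 23.00 0.00
    endloop
  endfacet
  facet normal 0.0000 1.0000 0.0000
    outer loop
      vertex 0.00 23.00 11.00
      vertex 14.00 23.00 11.00
      vertex 0.00 23.00 0.00
    endloop
  endfacet
  facet normal -1.0000 0.0000 0.0000
    outer loop
      vertex 0.00 23.00 11.00
      vertex 0.00 23.00 0.00
      vertex 0.00 0.00 0.00
    endloop
  endfacet
  facet normal -1.0000 0.0000 0.0000
    outer loop
      vertex 0.00 0.00 11.00
      vertex 0.00 23.00 11.00
      vertex 0.00 0.00 0.00
    endloop
  endfacet
  facet normal 1.0000 0.0000 0.0000
    outer loop
      vertex 14.00 0.00 0.00
      vertex 14.00 23.00 0.00
      vertex 14.00 23.00 11.00
    endloop
  endfacet
  facet normal 1.0000 0.0000 0.0000
    outer loop
      vertex 14.00 0.00 0.00
      vertex 14.00 23.00 11.00
      vertex 14.00 0.00 11.00
    endloop
  endfacet
endsolid part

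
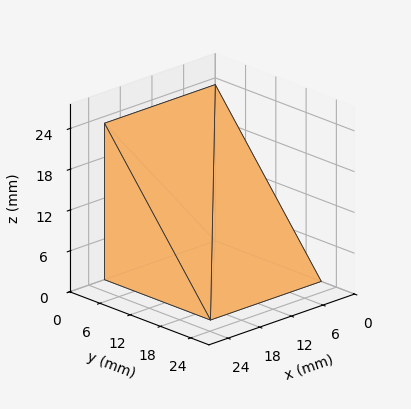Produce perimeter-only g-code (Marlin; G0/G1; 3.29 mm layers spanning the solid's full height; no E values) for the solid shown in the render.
Reading the render: the shape is a wedge (ramp): 21 × 21 mm base, rising to 23 mm along the y=0 edge and sloping linearly to z=0 at y=21 (dimensions read to the nearest mm from the axis ticks). For the g-code, the solid's height is divided into equal slices at the stated Δz and each level perimeter traced with G1 moves after a G0 lift.

; perimeter-only toolpath
G21 ; units = mm
G90 ; absolute positioning
G28 ; home
; layer 1
G0 Z3.29
G0 X0.00 Y0.00
G1 X21.00 Y0.00
G1 X21.00 Y18.00
G1 X0.00 Y18.00
G1 X0.00 Y0.00
; layer 2
G0 Z6.57
G0 X0.00 Y0.00
G1 X21.00 Y0.00
G1 X21.00 Y15.00
G1 X0.00 Y15.00
G1 X0.00 Y0.00
; layer 3
G0 Z9.86
G0 X0.00 Y0.00
G1 X21.00 Y0.00
G1 X21.00 Y12.00
G1 X0.00 Y12.00
G1 X0.00 Y0.00
; layer 4
G0 Z13.14
G0 X0.00 Y0.00
G1 X21.00 Y0.00
G1 X21.00 Y9.00
G1 X0.00 Y9.00
G1 X0.00 Y0.00
; layer 5
G0 Z16.43
G0 X0.00 Y0.00
G1 X21.00 Y0.00
G1 X21.00 Y6.00
G1 X0.00 Y6.00
G1 X0.00 Y0.00
; layer 6
G0 Z19.71
G0 X0.00 Y0.00
G1 X21.00 Y0.00
G1 X21.00 Y3.00
G1 X0.00 Y3.00
G1 X0.00 Y0.00
M2 ; end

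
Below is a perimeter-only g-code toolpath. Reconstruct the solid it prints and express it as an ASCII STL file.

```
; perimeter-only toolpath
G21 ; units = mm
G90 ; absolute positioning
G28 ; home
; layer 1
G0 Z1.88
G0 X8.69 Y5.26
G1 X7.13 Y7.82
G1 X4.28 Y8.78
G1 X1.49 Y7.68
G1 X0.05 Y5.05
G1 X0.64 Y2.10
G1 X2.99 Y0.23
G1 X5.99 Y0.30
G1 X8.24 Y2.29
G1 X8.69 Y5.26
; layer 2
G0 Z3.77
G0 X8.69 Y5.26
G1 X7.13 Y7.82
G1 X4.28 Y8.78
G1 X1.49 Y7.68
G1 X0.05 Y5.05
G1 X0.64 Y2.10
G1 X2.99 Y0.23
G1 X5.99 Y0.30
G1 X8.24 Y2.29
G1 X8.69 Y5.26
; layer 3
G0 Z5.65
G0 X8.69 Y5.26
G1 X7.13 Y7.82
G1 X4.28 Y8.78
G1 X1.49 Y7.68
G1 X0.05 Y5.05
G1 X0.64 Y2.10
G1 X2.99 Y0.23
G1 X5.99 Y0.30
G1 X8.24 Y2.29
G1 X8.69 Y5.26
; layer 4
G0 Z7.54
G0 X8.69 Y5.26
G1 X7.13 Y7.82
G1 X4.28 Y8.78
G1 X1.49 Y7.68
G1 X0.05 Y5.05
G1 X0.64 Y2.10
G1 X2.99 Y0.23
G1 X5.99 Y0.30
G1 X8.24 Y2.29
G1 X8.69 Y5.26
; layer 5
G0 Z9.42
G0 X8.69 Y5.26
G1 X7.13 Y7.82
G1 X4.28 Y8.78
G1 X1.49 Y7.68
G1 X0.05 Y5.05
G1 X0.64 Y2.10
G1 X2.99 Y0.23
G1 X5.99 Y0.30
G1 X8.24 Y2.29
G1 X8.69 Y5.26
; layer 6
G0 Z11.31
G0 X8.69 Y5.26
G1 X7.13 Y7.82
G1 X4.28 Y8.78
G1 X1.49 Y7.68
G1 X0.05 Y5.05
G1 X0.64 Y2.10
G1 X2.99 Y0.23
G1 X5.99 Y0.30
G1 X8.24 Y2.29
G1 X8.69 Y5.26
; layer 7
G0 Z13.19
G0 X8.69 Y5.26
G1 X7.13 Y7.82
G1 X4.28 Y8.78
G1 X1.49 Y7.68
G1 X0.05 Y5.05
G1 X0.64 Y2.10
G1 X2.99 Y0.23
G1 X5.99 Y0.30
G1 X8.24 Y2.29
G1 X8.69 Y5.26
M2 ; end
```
solid part
  facet normal 0.0000 0.0000 -1.0000
    outer loop
      vertex 4.28 8.78 0.00
      vertex 7.13 7.82 0.00
      vertex 8.69 5.26 0.00
    endloop
  endfacet
  facet normal 0.0000 0.0000 -1.0000
    outer loop
      vertex 1.49 7.68 0.00
      vertex 4.28 8.78 0.00
      vertex 8.69 5.26 0.00
    endloop
  endfacet
  facet normal 0.0000 0.0000 -1.0000
    outer loop
      vertex 0.05 5.05 0.00
      vertex 1.49 7.68 0.00
      vertex 8.69 5.26 0.00
    endloop
  endfacet
  facet normal 0.0000 0.0000 -1.0000
    outer loop
      vertex 0.64 2.10 0.00
      vertex 0.05 5.05 0.00
      vertex 8.69 5.26 0.00
    endloop
  endfacet
  facet normal 0.0000 0.0000 -1.0000
    outer loop
      vertex 2.99 0.23 0.00
      vertex 0.64 2.10 0.00
      vertex 8.69 5.26 0.00
    endloop
  endfacet
  facet normal 0.0000 0.0000 -1.0000
    outer loop
      vertex 5.99 0.30 0.00
      vertex 2.99 0.23 0.00
      vertex 8.69 5.26 0.00
    endloop
  endfacet
  facet normal 0.0000 0.0000 -1.0000
    outer loop
      vertex 8.24 2.29 0.00
      vertex 5.99 0.30 0.00
      vertex 8.69 5.26 0.00
    endloop
  endfacet
  facet normal 0.0000 0.0000 1.0000
    outer loop
      vertex 8.69 5.26 13.19
      vertex 7.13 7.82 13.19
      vertex 4.28 8.78 13.19
    endloop
  endfacet
  facet normal 0.0000 0.0000 1.0000
    outer loop
      vertex 8.69 5.26 13.19
      vertex 4.28 8.78 13.19
      vertex 1.49 7.68 13.19
    endloop
  endfacet
  facet normal 0.0000 0.0000 1.0000
    outer loop
      vertex 8.69 5.26 13.19
      vertex 1.49 7.68 13.19
      vertex 0.05 5.05 13.19
    endloop
  endfacet
  facet normal 0.0000 0.0000 1.0000
    outer loop
      vertex 8.69 5.26 13.19
      vertex 0.05 5.05 13.19
      vertex 0.64 2.10 13.19
    endloop
  endfacet
  facet normal 0.0000 0.0000 1.0000
    outer loop
      vertex 8.69 5.26 13.19
      vertex 0.64 2.10 13.19
      vertex 2.99 0.23 13.19
    endloop
  endfacet
  facet normal 0.0000 0.0000 1.0000
    outer loop
      vertex 8.69 5.26 13.19
      vertex 2.99 0.23 13.19
      vertex 5.99 0.30 13.19
    endloop
  endfacet
  facet normal 0.0000 0.0000 1.0000
    outer loop
      vertex 8.69 5.26 13.19
      vertex 5.99 0.30 13.19
      vertex 8.24 2.29 13.19
    endloop
  endfacet
  facet normal 0.8539 0.5204 0.0000
    outer loop
      vertex 8.69 5.26 0.00
      vertex 7.13 7.82 0.00
      vertex 7.13 7.82 13.19
    endloop
  endfacet
  facet normal 0.8539 0.5204 0.0000
    outer loop
      vertex 8.69 5.26 0.00
      vertex 7.13 7.82 13.19
      vertex 8.69 5.26 13.19
    endloop
  endfacet
  facet normal 0.3192 0.9477 0.0000
    outer loop
      vertex 7.13 7.82 0.00
      vertex 4.28 8.78 0.00
      vertex 4.28 8.78 13.19
    endloop
  endfacet
  facet normal 0.3192 0.9477 0.0000
    outer loop
      vertex 7.13 7.82 0.00
      vertex 4.28 8.78 13.19
      vertex 7.13 7.82 13.19
    endloop
  endfacet
  facet normal -0.3668 0.9303 0.0000
    outer loop
      vertex 4.28 8.78 0.00
      vertex 1.49 7.68 0.00
      vertex 1.49 7.68 13.19
    endloop
  endfacet
  facet normal -0.3668 0.9303 0.0000
    outer loop
      vertex 4.28 8.78 0.00
      vertex 1.49 7.68 13.19
      vertex 4.28 8.78 13.19
    endloop
  endfacet
  facet normal -0.8771 0.4803 0.0000
    outer loop
      vertex 1.49 7.68 0.00
      vertex 0.05 5.05 0.00
      vertex 0.05 5.05 13.19
    endloop
  endfacet
  facet normal -0.8771 0.4803 0.0000
    outer loop
      vertex 1.49 7.68 0.00
      vertex 0.05 5.05 13.19
      vertex 1.49 7.68 13.19
    endloop
  endfacet
  facet normal -0.9806 -0.1961 0.0000
    outer loop
      vertex 0.05 5.05 0.00
      vertex 0.64 2.10 0.00
      vertex 0.64 2.10 13.19
    endloop
  endfacet
  facet normal -0.9806 -0.1961 0.0000
    outer loop
      vertex 0.05 5.05 0.00
      vertex 0.64 2.10 13.19
      vertex 0.05 5.05 13.19
    endloop
  endfacet
  facet normal -0.6227 -0.7825 0.0000
    outer loop
      vertex 0.64 2.10 0.00
      vertex 2.99 0.23 0.00
      vertex 2.99 0.23 13.19
    endloop
  endfacet
  facet normal -0.6227 -0.7825 0.0000
    outer loop
      vertex 0.64 2.10 0.00
      vertex 2.99 0.23 13.19
      vertex 0.64 2.10 13.19
    endloop
  endfacet
  facet normal 0.0233 -0.9997 0.0000
    outer loop
      vertex 2.99 0.23 0.00
      vertex 5.99 0.30 0.00
      vertex 5.99 0.30 13.19
    endloop
  endfacet
  facet normal 0.0233 -0.9997 0.0000
    outer loop
      vertex 2.99 0.23 0.00
      vertex 5.99 0.30 13.19
      vertex 2.99 0.23 13.19
    endloop
  endfacet
  facet normal 0.6625 -0.7491 0.0000
    outer loop
      vertex 5.99 0.30 0.00
      vertex 8.24 2.29 0.00
      vertex 8.24 2.29 13.19
    endloop
  endfacet
  facet normal 0.6625 -0.7491 0.0000
    outer loop
      vertex 5.99 0.30 0.00
      vertex 8.24 2.29 13.19
      vertex 5.99 0.30 13.19
    endloop
  endfacet
  facet normal 0.9887 -0.1498 0.0000
    outer loop
      vertex 8.24 2.29 0.00
      vertex 8.69 5.26 0.00
      vertex 8.69 5.26 13.19
    endloop
  endfacet
  facet normal 0.9887 -0.1498 0.0000
    outer loop
      vertex 8.24 2.29 0.00
      vertex 8.69 5.26 13.19
      vertex 8.24 2.29 13.19
    endloop
  endfacet
endsolid part

The G0 Z moves step by Δz≈1.88 mm. Every layer's G1 loop is the same polygon, so the solid is a straight extrusion of it from z=0 to z≈13.2. Closing with flat bottom and top caps and triangulating gives 32 facets — a regular 9-sided prism (a cylinder approximated with 9 flat sides), circumscribed radius ≈ 4.39 mm, height ≈ 13.2 mm.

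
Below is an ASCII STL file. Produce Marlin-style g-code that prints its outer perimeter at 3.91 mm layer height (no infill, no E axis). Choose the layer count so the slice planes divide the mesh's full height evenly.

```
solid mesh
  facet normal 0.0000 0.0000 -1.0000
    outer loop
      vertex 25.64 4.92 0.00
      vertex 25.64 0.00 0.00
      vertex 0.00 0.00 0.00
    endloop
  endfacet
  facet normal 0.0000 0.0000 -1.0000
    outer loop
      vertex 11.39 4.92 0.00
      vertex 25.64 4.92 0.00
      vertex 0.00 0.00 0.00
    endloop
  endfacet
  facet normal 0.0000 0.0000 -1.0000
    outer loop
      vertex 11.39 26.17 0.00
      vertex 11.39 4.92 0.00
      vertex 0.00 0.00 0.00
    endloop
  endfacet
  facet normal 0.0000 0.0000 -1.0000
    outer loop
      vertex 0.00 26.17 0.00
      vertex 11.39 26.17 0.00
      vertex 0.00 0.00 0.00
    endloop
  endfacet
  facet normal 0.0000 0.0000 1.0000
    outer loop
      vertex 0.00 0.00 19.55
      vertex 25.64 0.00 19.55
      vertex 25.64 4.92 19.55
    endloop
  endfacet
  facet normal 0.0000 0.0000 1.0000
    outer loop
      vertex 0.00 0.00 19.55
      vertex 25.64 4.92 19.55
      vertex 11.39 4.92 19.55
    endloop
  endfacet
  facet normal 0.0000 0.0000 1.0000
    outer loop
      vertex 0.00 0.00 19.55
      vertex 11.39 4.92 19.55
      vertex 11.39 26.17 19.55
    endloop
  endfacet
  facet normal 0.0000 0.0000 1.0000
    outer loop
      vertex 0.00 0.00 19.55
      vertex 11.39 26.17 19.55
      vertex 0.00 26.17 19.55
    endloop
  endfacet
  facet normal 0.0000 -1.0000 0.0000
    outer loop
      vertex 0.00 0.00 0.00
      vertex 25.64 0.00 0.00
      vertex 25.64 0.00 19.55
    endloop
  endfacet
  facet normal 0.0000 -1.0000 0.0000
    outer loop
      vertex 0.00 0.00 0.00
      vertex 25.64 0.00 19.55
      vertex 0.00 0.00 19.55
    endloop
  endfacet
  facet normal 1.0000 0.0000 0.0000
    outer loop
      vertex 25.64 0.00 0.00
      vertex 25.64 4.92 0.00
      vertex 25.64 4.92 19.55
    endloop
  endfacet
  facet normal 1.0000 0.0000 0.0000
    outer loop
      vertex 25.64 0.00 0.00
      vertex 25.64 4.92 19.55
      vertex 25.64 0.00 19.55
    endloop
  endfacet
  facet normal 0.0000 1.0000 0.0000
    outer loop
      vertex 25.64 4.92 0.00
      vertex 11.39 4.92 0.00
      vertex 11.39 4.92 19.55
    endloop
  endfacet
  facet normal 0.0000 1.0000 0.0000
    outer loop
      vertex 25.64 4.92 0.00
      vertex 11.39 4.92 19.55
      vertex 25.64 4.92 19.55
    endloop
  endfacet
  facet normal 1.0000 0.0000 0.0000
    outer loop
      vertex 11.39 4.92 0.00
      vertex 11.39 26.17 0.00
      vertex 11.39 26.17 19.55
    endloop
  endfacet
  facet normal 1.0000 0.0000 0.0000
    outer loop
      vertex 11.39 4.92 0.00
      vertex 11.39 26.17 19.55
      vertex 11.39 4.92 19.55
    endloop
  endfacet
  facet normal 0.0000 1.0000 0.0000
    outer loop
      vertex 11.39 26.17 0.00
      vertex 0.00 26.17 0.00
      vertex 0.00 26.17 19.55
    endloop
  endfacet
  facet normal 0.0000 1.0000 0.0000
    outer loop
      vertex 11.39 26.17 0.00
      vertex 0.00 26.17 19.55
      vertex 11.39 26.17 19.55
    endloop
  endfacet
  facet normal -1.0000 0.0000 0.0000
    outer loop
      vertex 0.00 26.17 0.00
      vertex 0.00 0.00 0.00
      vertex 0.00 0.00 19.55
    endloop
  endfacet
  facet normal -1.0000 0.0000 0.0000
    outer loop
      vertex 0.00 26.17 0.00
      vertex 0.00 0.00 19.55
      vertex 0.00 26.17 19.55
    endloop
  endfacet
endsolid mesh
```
; perimeter-only toolpath
G21 ; units = mm
G90 ; absolute positioning
G28 ; home
; layer 1
G0 Z3.91
G0 X0.00 Y0.00
G1 X25.64 Y0.00
G1 X25.64 Y4.92
G1 X11.39 Y4.92
G1 X11.39 Y26.17
G1 X0.00 Y26.17
G1 X0.00 Y0.00
; layer 2
G0 Z7.82
G0 X0.00 Y0.00
G1 X25.64 Y0.00
G1 X25.64 Y4.92
G1 X11.39 Y4.92
G1 X11.39 Y26.17
G1 X0.00 Y26.17
G1 X0.00 Y0.00
; layer 3
G0 Z11.73
G0 X0.00 Y0.00
G1 X25.64 Y0.00
G1 X25.64 Y4.92
G1 X11.39 Y4.92
G1 X11.39 Y26.17
G1 X0.00 Y26.17
G1 X0.00 Y0.00
; layer 4
G0 Z15.64
G0 X0.00 Y0.00
G1 X25.64 Y0.00
G1 X25.64 Y4.92
G1 X11.39 Y4.92
G1 X11.39 Y26.17
G1 X0.00 Y26.17
G1 X0.00 Y0.00
; layer 5
G0 Z19.55
G0 X0.00 Y0.00
G1 X25.64 Y0.00
G1 X25.64 Y4.92
G1 X11.39 Y4.92
G1 X11.39 Y26.17
G1 X0.00 Y26.17
G1 X0.00 Y0.00
M2 ; end

The solid is an L-shaped prism: outer 25.6 × 26.2 mm, arm thicknesses ≈ 4.92 mm (horizontal) and 11.4 mm (vertical), extruded 19.6 mm in z. Slicing at Δz = 3.91 mm — 5 equal slices spanning the solid's height, so layer i sits at z = i·h/5 — gives 5 non-empty perimeters. Each is a 6-segment closed polygon; G0 lifts to the layer z and rapids to the start vertex, then G1 traces the edges.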